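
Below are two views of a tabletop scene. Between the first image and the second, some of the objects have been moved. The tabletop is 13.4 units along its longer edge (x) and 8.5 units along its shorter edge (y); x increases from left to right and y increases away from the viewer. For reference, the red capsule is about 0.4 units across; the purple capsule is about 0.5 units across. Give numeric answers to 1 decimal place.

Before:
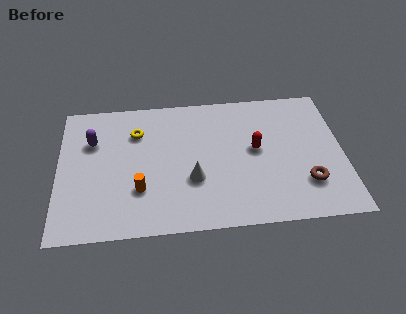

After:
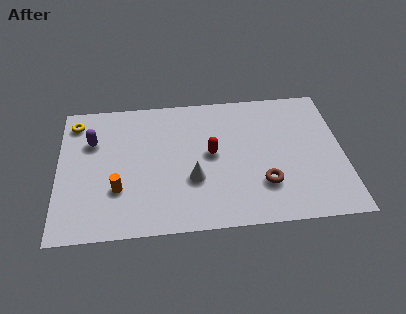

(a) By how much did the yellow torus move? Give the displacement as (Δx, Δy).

(-2.9, 0.9)

From the two frames, the yellow torus sits at roughly (3.7, 6.2) before and (0.8, 7.1) after.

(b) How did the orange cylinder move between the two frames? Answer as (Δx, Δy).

(-1.0, 0.1)

The orange cylinder was at about (3.8, 2.6) and moved to about (2.8, 2.7).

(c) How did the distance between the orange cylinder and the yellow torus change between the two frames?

+1.2

They were about 3.6 units apart before and 4.8 after — 1.2 units further apart.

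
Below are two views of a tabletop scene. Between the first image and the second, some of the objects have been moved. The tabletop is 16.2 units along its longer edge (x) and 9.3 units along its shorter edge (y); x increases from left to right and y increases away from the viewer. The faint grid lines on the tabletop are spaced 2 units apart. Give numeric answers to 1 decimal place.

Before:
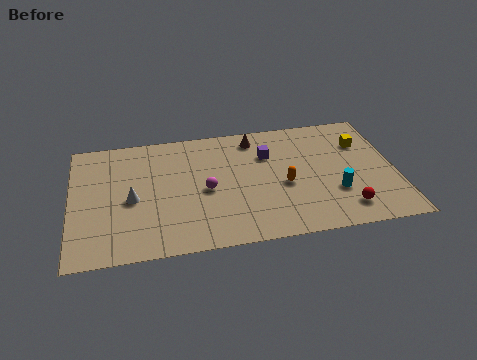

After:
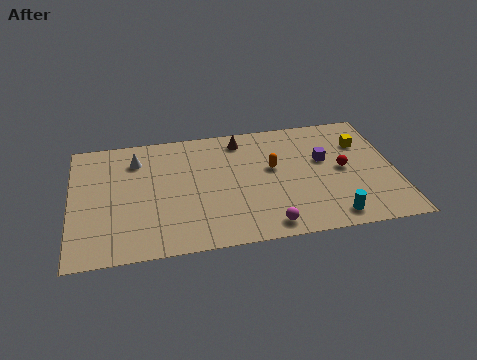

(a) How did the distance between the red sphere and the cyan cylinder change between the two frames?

+2.2

Before: roughly 1.4 units apart; after: 3.6. That's 2.2 units further apart.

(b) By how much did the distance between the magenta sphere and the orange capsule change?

+0.4

The distance was about 3.9 in the first image and 4.3 in the second, so they moved 0.4 units further apart.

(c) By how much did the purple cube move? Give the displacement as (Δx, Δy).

(2.8, -0.9)

The purple cube was at about (9.9, 6.5) and moved to about (12.7, 5.6).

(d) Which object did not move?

the yellow cube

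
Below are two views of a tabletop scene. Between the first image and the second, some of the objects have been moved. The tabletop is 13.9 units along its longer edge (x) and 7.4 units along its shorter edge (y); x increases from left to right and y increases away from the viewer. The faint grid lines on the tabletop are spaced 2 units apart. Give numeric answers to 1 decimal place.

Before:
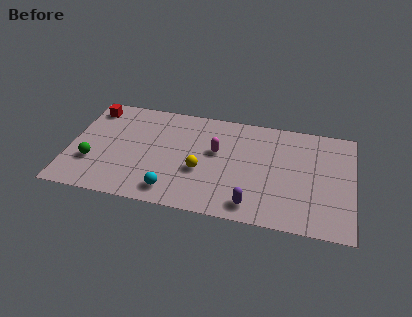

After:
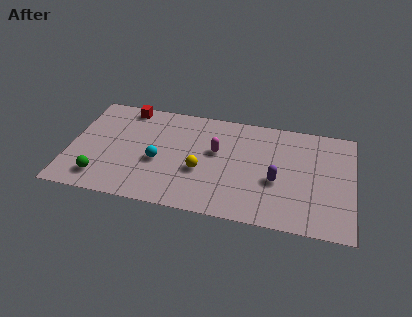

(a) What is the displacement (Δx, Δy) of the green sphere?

(0.5, -1.0)

From the two frames, the green sphere sits at roughly (1.2, 2.4) before and (1.7, 1.4) after.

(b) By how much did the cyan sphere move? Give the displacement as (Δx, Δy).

(-0.8, 1.9)

From the two frames, the cyan sphere sits at roughly (5.2, 1.2) before and (4.4, 3.1) after.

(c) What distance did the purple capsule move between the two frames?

2.2

The purple capsule was near (9.1, 1.1) before and (10.2, 3.0) after, so it travelled √(1.1² + 1.9²) ≈ 2.2 units.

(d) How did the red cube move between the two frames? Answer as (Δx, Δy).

(1.7, 0.4)

The red cube was at about (0.9, 6.2) and moved to about (2.6, 6.6).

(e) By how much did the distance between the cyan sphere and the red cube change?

-2.7

Before: roughly 6.6 units apart; after: 3.9. That's 2.7 units closer together.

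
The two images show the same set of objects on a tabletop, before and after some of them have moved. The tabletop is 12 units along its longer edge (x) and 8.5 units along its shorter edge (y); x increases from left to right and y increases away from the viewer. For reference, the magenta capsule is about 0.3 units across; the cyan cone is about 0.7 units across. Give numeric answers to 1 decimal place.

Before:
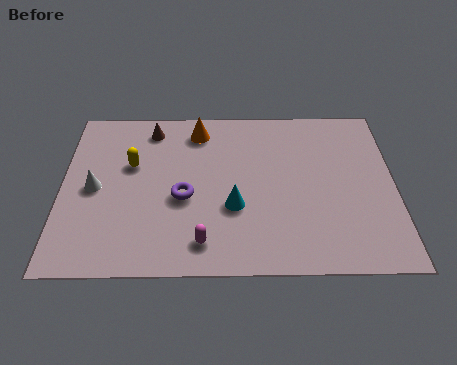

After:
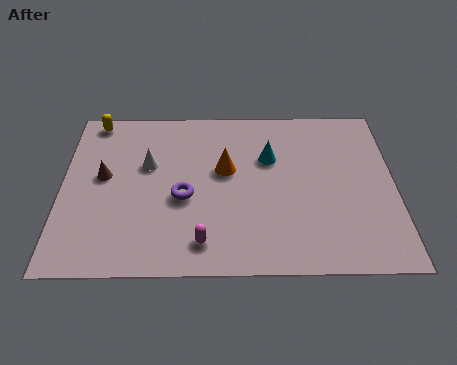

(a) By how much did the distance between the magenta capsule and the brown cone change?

-1.2

They were about 6.1 units apart before and 4.9 after — 1.2 units closer together.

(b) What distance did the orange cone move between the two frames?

2.3

The orange cone was near (4.9, 7.1) before and (5.9, 5.0) after, so it travelled √(1.0² + 2.1²) ≈ 2.3 units.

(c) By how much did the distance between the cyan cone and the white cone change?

-0.7

Before: roughly 5.1 units apart; after: 4.4. That's 0.7 units closer together.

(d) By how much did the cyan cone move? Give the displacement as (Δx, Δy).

(1.3, 2.5)

The cyan cone started near (6.2, 3.1) and ended near (7.5, 5.6).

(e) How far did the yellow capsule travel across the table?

2.8

From (2.5, 5.3) to (1.1, 7.7), the yellow capsule covered √(1.4² + 2.4²) ≈ 2.8 units.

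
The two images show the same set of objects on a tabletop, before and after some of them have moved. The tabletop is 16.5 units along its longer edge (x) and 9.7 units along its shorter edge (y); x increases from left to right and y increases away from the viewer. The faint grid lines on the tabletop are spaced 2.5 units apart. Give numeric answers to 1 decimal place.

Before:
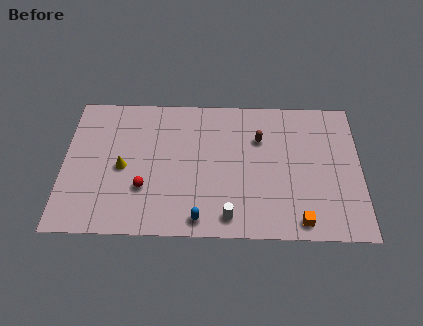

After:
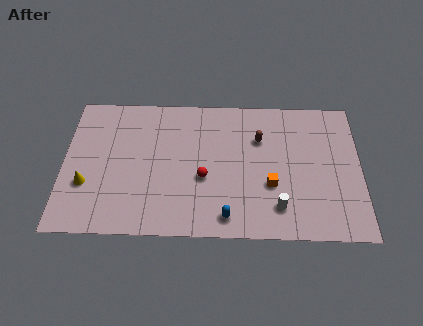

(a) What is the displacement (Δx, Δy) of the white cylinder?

(2.7, 0.7)

The white cylinder was at about (9.2, 1.3) and moved to about (11.9, 2.0).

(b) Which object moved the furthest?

the red sphere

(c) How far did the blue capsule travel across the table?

1.5

From (7.6, 1.1) to (9.1, 1.3), the blue capsule covered √(1.5² + 0.2²) ≈ 1.5 units.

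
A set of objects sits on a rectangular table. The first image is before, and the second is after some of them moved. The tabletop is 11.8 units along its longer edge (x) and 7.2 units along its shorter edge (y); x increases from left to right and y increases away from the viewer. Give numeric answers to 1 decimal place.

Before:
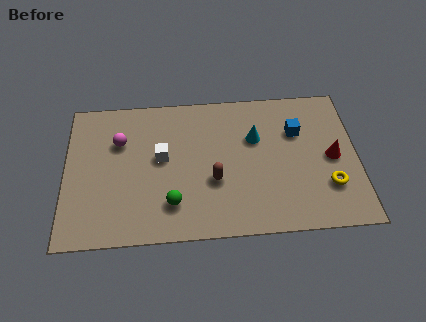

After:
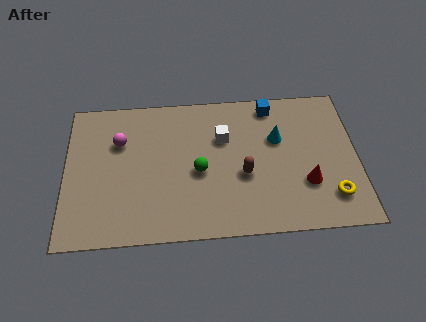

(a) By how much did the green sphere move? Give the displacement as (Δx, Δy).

(1.1, 1.5)

The green sphere started near (4.3, 1.7) and ended near (5.4, 3.2).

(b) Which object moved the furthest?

the white cube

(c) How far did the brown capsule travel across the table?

1.2

The brown capsule was near (6.0, 2.7) before and (7.2, 2.9) after, so it travelled √(1.2² + 0.2²) ≈ 1.2 units.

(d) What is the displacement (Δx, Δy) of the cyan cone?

(0.9, -0.1)

From the two frames, the cyan cone sits at roughly (7.7, 4.7) before and (8.6, 4.6) after.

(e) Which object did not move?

the magenta sphere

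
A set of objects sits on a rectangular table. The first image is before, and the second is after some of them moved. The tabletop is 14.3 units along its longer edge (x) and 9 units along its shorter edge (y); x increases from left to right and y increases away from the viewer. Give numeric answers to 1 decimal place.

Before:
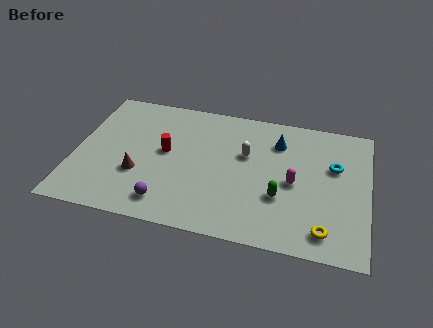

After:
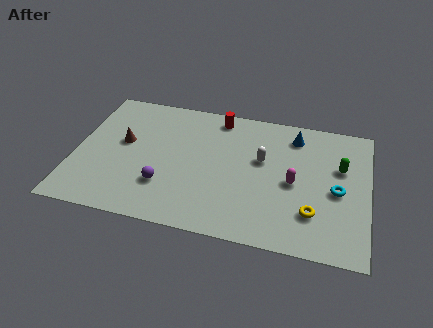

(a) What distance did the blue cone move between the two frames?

1.0

From (9.8, 6.8) to (10.6, 7.4), the blue cone covered √(0.8² + 0.6²) ≈ 1.0 units.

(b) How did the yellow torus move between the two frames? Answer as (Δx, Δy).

(-0.6, 1.0)

The yellow torus was at about (12.3, 1.4) and moved to about (11.7, 2.4).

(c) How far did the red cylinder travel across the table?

3.8

From (4.4, 4.9) to (6.8, 7.9), the red cylinder covered √(2.4² + 3.0²) ≈ 3.8 units.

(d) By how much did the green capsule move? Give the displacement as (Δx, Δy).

(2.8, 2.6)

The green capsule started near (10.1, 3.1) and ended near (12.9, 5.7).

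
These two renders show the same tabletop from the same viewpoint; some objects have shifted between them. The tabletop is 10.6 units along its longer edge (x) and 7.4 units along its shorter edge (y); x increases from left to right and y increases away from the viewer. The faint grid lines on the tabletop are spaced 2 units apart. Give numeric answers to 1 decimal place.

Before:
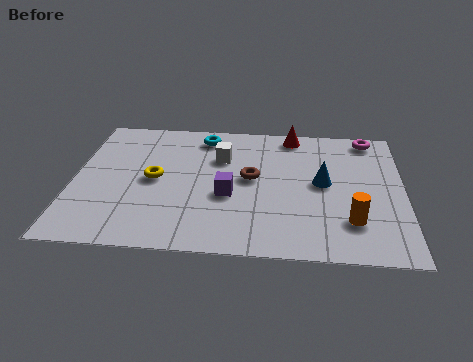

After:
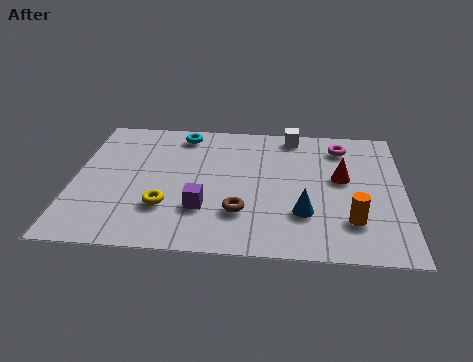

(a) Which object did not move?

the orange cylinder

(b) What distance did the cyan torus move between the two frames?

0.7

The cyan torus moved from about (4.1, 6.3) to (3.4, 6.4), a distance of √(0.7² + 0.1²) ≈ 0.7.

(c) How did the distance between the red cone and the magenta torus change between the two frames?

-0.7

They were about 2.5 units apart before and 1.8 after — 0.7 units closer together.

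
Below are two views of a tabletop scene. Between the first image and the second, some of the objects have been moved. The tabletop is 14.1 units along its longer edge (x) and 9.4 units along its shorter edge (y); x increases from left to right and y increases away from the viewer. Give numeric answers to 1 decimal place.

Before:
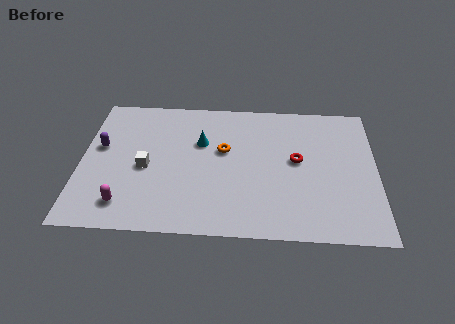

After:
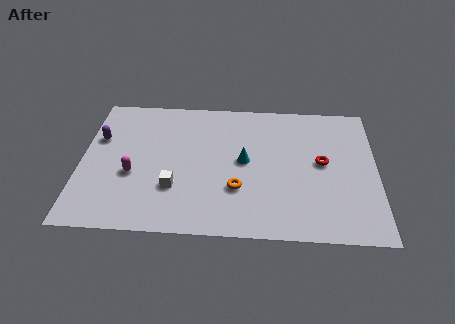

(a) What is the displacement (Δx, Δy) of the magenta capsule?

(0.3, 2.0)

The magenta capsule was at about (2.2, 1.7) and moved to about (2.5, 3.7).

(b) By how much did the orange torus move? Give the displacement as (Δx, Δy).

(0.7, -2.6)

From the two frames, the orange torus sits at roughly (6.8, 5.6) before and (7.5, 3.0) after.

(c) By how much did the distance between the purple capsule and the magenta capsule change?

-1.1

They were about 4.0 units apart before and 2.9 after — 1.1 units closer together.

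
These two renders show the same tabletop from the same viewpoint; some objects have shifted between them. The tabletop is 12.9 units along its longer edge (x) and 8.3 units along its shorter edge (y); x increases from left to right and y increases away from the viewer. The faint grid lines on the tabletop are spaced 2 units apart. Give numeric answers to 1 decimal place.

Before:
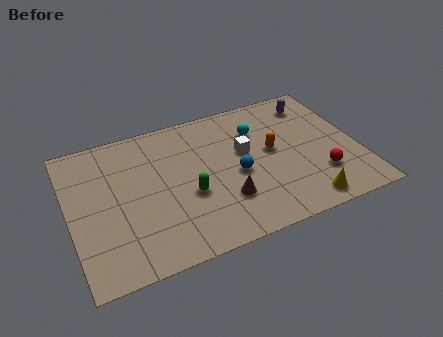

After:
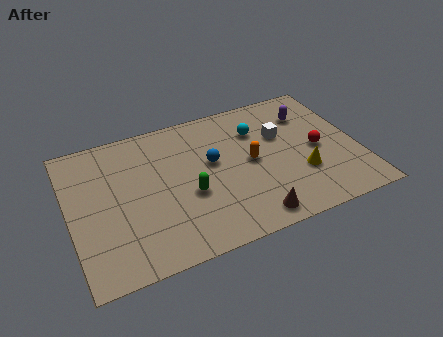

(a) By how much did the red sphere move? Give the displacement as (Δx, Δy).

(0.1, 1.6)

From the two frames, the red sphere sits at roughly (11.0, 2.3) before and (11.1, 3.9) after.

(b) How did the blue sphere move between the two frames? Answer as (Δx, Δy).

(-1.0, 1.1)

From the two frames, the blue sphere sits at roughly (7.4, 3.7) before and (6.4, 4.8) after.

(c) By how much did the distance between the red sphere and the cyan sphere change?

-1.1

Before: roughly 4.4 units apart; after: 3.3. That's 1.1 units closer together.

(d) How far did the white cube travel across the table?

1.7

The white cube was near (7.9, 4.9) before and (9.6, 5.3) after, so it travelled √(1.7² + 0.4²) ≈ 1.7 units.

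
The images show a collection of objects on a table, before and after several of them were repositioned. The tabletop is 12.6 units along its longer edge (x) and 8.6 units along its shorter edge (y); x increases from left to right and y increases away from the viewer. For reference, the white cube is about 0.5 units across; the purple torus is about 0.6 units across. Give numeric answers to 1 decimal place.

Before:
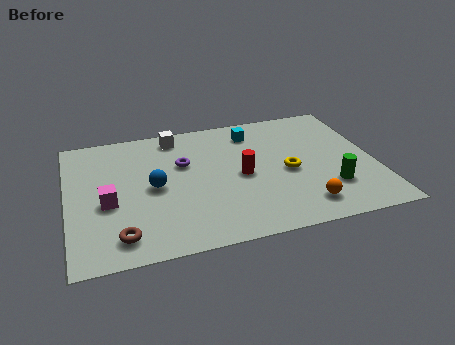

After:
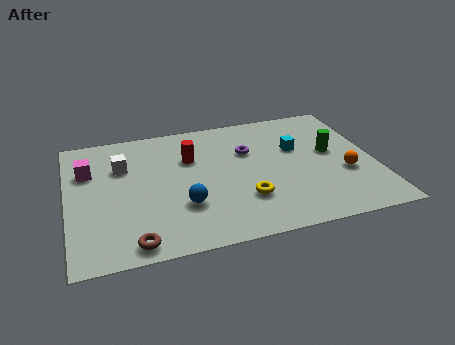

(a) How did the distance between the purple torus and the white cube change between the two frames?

+3.2

The distance was about 2.0 in the first image and 5.2 in the second, so they moved 3.2 units further apart.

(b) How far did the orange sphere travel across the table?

2.5

From (9.4, 1.5) to (11.3, 3.2), the orange sphere covered √(1.9² + 1.7²) ≈ 2.5 units.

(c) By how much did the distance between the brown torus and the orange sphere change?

+1.7

The distance was about 7.4 in the first image and 9.1 in the second, so they moved 1.7 units further apart.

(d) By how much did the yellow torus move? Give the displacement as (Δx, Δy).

(-1.9, -1.4)

The yellow torus started near (9.0, 3.9) and ended near (7.1, 2.5).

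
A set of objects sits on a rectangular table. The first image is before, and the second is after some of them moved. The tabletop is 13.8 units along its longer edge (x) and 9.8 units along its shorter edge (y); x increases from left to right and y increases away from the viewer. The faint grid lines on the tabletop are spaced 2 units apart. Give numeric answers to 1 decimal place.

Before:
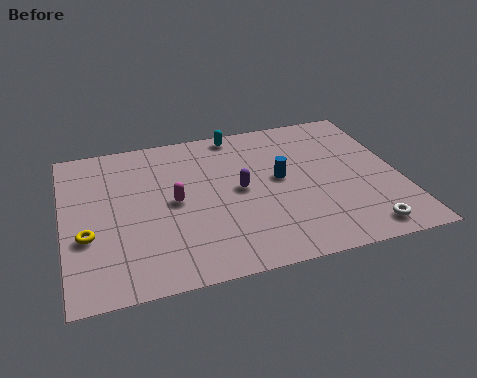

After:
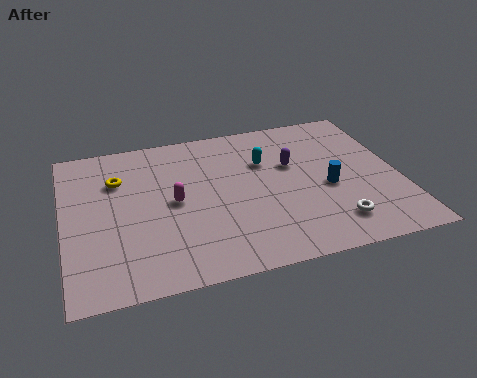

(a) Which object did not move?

the magenta capsule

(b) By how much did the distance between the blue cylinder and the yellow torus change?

+0.7

They were about 8.2 units apart before and 8.9 after — 0.7 units further apart.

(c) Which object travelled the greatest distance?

the yellow torus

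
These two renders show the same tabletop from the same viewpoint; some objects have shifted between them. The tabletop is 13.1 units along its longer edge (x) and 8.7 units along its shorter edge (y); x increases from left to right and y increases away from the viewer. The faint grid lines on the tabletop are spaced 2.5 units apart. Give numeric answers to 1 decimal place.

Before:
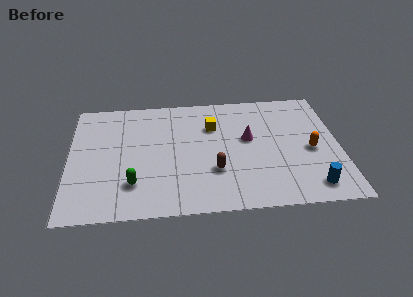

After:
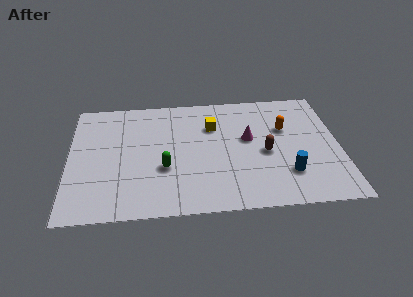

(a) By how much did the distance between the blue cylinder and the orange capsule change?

+0.7

They were about 2.6 units apart before and 3.3 after — 0.7 units further apart.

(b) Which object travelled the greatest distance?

the brown capsule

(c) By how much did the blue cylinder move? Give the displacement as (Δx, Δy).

(-1.1, 1.0)

From the two frames, the blue cylinder sits at roughly (11.6, 1.3) before and (10.5, 2.3) after.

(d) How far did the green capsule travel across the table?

1.8

From (3.1, 2.2) to (4.6, 3.2), the green capsule covered √(1.5² + 1.0²) ≈ 1.8 units.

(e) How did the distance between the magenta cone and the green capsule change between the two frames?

-1.8

Before: roughly 6.3 units apart; after: 4.5. That's 1.8 units closer together.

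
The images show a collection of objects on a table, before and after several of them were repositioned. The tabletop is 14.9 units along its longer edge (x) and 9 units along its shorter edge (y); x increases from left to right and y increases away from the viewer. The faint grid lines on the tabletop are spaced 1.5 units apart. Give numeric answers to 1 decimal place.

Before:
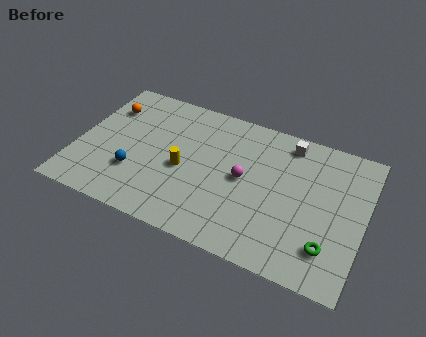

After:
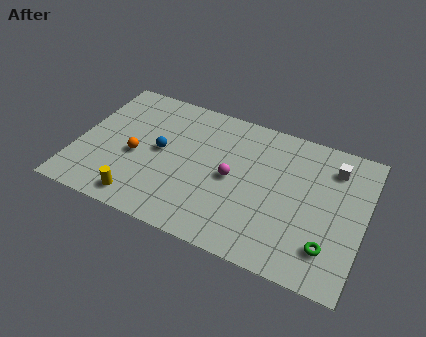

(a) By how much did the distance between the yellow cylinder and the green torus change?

+1.7

The distance was about 7.9 in the first image and 9.6 in the second, so they moved 1.7 units further apart.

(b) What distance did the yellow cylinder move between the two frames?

3.4

The yellow cylinder moved from about (5.6, 4.0) to (3.7, 1.2), a distance of √(1.9² + 2.8²) ≈ 3.4.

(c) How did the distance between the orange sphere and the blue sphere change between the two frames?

-2.9

They were about 4.3 units apart before and 1.4 after — 2.9 units closer together.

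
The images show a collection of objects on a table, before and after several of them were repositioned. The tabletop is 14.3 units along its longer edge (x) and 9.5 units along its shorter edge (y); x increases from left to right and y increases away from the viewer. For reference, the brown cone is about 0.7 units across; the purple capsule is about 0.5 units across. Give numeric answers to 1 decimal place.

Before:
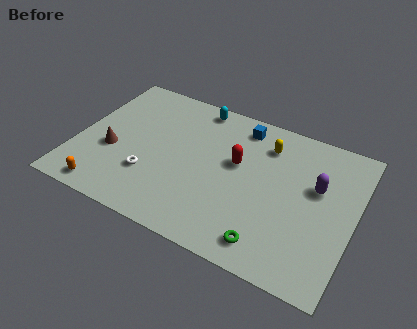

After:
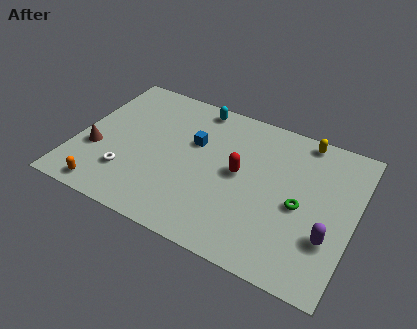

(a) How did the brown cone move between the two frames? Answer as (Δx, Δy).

(-0.8, -0.3)

The brown cone was at about (1.9, 3.7) and moved to about (1.1, 3.4).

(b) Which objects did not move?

the cyan capsule and the orange capsule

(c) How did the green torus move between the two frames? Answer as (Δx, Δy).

(1.2, 2.9)

The green torus started near (10.4, 1.4) and ended near (11.6, 4.3).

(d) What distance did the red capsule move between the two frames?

0.6

From (8.2, 5.6) to (8.4, 5.0), the red capsule covered √(0.2² + 0.6²) ≈ 0.6 units.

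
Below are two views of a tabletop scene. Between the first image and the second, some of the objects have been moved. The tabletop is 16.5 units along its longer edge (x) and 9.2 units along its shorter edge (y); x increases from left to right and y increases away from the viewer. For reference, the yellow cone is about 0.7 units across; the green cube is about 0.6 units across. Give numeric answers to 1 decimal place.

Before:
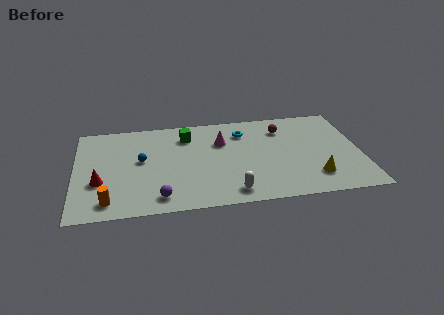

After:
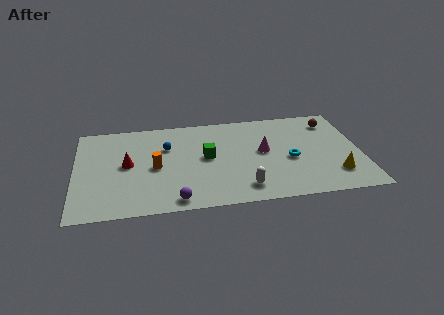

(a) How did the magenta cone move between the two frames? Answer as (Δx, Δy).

(2.4, -1.3)

The magenta cone started near (8.5, 6.3) and ended near (10.9, 5.0).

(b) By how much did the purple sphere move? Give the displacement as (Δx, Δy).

(0.9, -0.4)

The purple sphere was at about (4.8, 1.4) and moved to about (5.7, 1.0).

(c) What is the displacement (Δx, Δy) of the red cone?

(1.6, 1.5)

From the two frames, the red cone sits at roughly (1.4, 3.3) before and (3.0, 4.8) after.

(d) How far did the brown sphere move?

2.9

From (12.1, 7.1) to (15.0, 7.4), the brown sphere covered √(2.9² + 0.3²) ≈ 2.9 units.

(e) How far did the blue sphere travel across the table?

1.9

The blue sphere was near (3.8, 5.1) before and (5.3, 6.2) after, so it travelled √(1.5² + 1.1²) ≈ 1.9 units.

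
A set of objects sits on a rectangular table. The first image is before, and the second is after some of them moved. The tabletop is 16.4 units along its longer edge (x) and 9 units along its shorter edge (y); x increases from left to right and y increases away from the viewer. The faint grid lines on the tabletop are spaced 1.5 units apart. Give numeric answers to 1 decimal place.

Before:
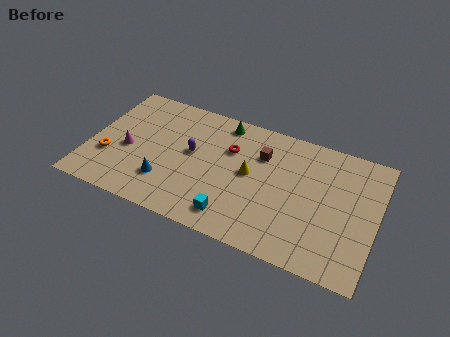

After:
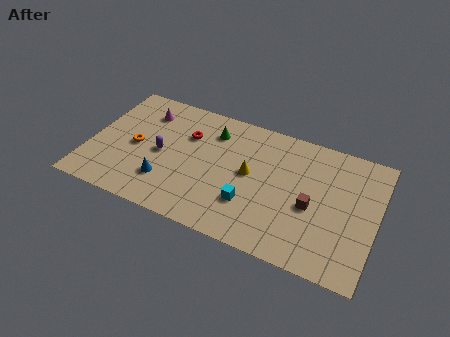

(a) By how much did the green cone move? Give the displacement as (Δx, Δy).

(-0.5, -0.9)

The green cone started near (7.3, 7.9) and ended near (6.8, 7.0).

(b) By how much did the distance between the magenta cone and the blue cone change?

+2.1

Before: roughly 2.8 units apart; after: 4.9. That's 2.1 units further apart.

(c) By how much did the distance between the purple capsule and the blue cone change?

-0.9

They were about 2.9 units apart before and 2.0 after — 0.9 units closer together.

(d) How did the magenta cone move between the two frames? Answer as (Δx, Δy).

(0.6, 3.1)

The magenta cone started near (2.2, 3.9) and ended near (2.8, 7.0).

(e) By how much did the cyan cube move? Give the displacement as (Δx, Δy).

(0.8, 1.2)

The cyan cube started near (8.6, 1.5) and ended near (9.4, 2.7).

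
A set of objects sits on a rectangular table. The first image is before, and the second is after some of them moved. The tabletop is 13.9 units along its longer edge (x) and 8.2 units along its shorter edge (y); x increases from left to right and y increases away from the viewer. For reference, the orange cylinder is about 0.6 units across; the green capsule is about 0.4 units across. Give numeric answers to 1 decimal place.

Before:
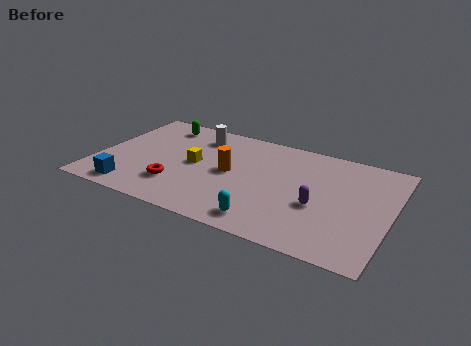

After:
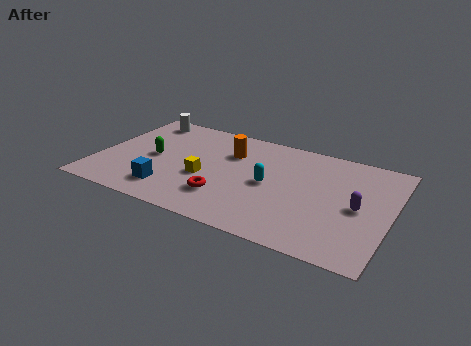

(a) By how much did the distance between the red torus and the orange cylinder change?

+0.6

The distance was about 3.0 in the first image and 3.6 in the second, so they moved 0.6 units further apart.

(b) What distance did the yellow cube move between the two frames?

1.1

The yellow cube moved from about (4.6, 4.2) to (5.2, 3.3), a distance of √(0.6² + 0.9²) ≈ 1.1.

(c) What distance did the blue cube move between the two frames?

1.8

From (2.0, 1.1) to (3.7, 1.7), the blue cube covered √(1.7² + 0.6²) ≈ 1.8 units.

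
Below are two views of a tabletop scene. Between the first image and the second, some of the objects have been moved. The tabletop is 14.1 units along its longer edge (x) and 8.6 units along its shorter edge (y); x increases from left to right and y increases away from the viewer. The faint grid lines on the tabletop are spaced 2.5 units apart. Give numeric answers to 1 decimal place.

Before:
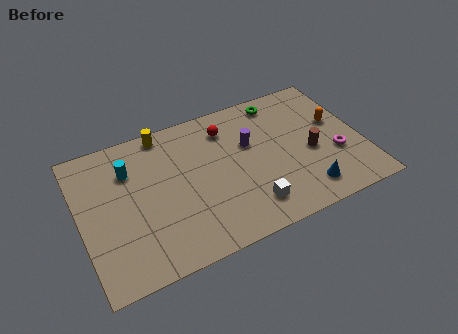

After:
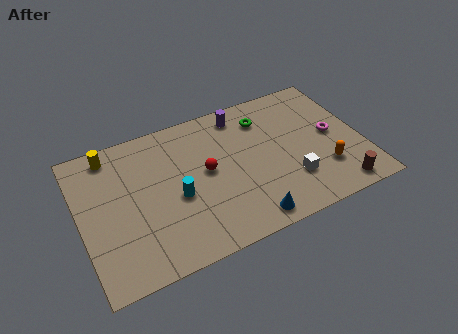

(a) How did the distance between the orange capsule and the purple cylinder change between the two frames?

+1.8

They were about 4.4 units apart before and 6.2 after — 1.8 units further apart.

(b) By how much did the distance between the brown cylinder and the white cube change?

-1.3

They were about 3.9 units apart before and 2.6 after — 1.3 units closer together.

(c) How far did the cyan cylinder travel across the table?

3.3

From (2.6, 6.2) to (4.7, 3.7), the cyan cylinder covered √(2.1² + 2.5²) ≈ 3.3 units.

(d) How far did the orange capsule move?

2.9

The orange capsule was near (13.0, 5.1) before and (12.0, 2.4) after, so it travelled √(1.0² + 2.7²) ≈ 2.9 units.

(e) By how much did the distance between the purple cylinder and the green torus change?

-1.5

The distance was about 2.8 in the first image and 1.3 in the second, so they moved 1.5 units closer together.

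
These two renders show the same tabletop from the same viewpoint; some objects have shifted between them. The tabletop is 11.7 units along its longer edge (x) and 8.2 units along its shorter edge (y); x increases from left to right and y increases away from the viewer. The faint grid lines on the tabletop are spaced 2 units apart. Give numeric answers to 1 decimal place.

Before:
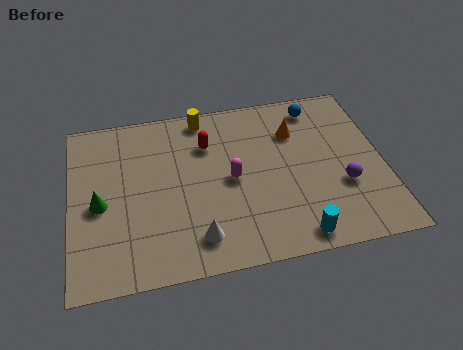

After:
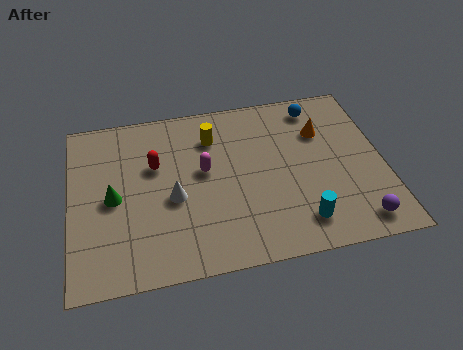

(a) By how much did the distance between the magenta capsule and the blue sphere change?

+0.5

The distance was about 4.5 in the first image and 5.0 in the second, so they moved 0.5 units further apart.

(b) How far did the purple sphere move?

1.8

The purple sphere moved from about (10.1, 2.9) to (10.5, 1.1), a distance of √(0.4² + 1.8²) ≈ 1.8.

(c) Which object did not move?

the blue sphere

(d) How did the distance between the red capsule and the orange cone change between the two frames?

+3.0

Before: roughly 3.3 units apart; after: 6.3. That's 3.0 units further apart.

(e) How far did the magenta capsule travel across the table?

1.2

The magenta capsule moved from about (6.0, 4.0) to (5.0, 4.6), a distance of √(1.0² + 0.6²) ≈ 1.2.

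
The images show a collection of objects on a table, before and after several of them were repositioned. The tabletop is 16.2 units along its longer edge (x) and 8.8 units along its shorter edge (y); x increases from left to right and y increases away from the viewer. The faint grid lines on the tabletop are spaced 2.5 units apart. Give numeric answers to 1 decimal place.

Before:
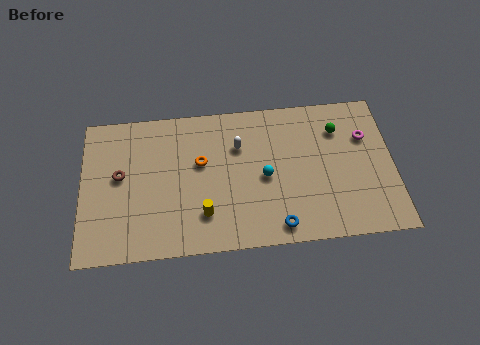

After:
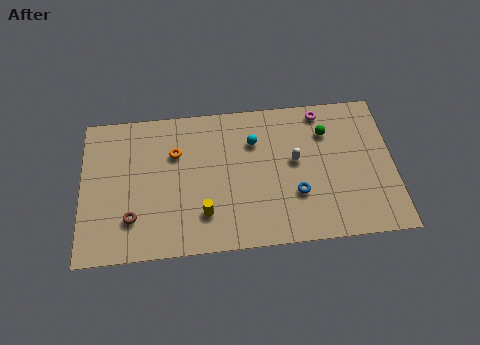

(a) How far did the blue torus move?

2.1

The blue torus was near (10.1, 1.1) before and (11.1, 2.9) after, so it travelled √(1.0² + 1.8²) ≈ 2.1 units.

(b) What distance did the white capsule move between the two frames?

3.1

The white capsule moved from about (8.2, 6.1) to (11.1, 4.9), a distance of √(2.9² + 1.2²) ≈ 3.1.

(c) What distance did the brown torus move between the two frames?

2.7

The brown torus was near (2.0, 4.9) before and (2.6, 2.3) after, so it travelled √(0.6² + 2.6²) ≈ 2.7 units.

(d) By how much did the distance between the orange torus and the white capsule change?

+4.1

They were about 2.2 units apart before and 6.3 after — 4.1 units further apart.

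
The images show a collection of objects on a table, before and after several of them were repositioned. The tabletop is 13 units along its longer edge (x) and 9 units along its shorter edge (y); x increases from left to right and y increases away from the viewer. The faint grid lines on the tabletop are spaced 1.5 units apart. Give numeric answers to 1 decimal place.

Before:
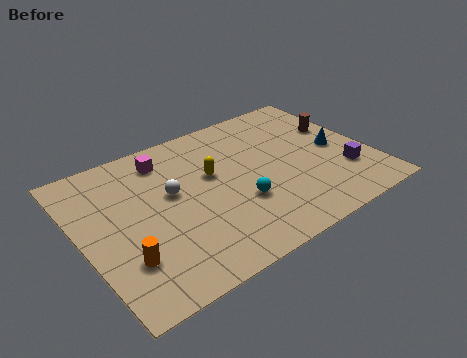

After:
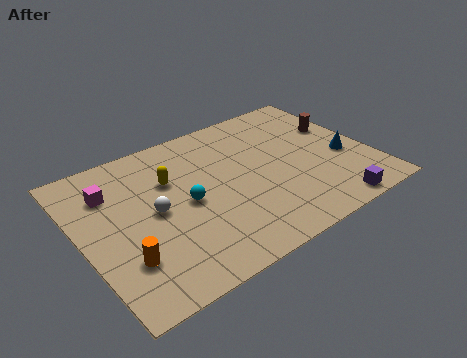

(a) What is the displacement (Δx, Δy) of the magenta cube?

(-2.6, -0.8)

The magenta cube was at about (4.2, 7.4) and moved to about (1.6, 6.6).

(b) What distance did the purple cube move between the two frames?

2.1

From (11.6, 2.6) to (10.5, 0.8), the purple cube covered √(1.1² + 1.8²) ≈ 2.1 units.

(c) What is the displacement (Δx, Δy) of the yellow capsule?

(-1.8, 0.6)

From the two frames, the yellow capsule sits at roughly (6.0, 5.4) before and (4.2, 6.0) after.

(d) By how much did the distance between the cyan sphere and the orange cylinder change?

-1.7

The distance was about 5.3 in the first image and 3.6 in the second, so they moved 1.7 units closer together.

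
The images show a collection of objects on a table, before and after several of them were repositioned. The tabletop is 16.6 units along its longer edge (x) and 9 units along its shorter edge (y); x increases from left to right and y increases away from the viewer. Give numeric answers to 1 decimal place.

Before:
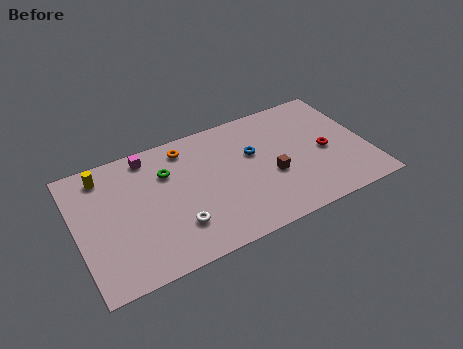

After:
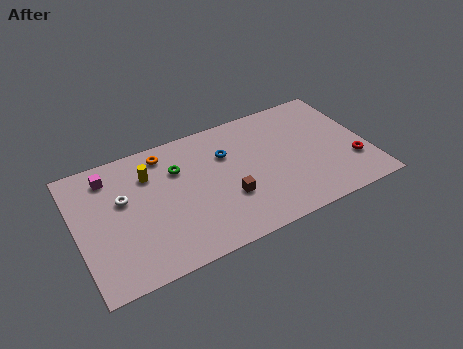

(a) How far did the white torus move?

4.1

The white torus was near (5.4, 2.4) before and (2.7, 5.5) after, so it travelled √(2.7² + 3.1²) ≈ 4.1 units.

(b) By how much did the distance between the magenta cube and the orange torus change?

+1.1

They were about 2.1 units apart before and 3.2 after — 1.1 units further apart.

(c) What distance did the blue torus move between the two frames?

1.6

The blue torus was near (10.2, 5.6) before and (8.7, 6.2) after, so it travelled √(1.5² + 0.6²) ≈ 1.6 units.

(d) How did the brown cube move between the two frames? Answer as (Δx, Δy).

(-2.6, -0.5)

The brown cube was at about (11.0, 3.6) and moved to about (8.4, 3.1).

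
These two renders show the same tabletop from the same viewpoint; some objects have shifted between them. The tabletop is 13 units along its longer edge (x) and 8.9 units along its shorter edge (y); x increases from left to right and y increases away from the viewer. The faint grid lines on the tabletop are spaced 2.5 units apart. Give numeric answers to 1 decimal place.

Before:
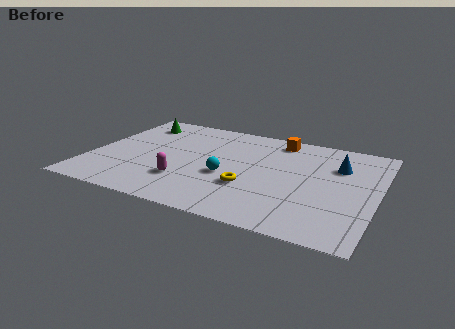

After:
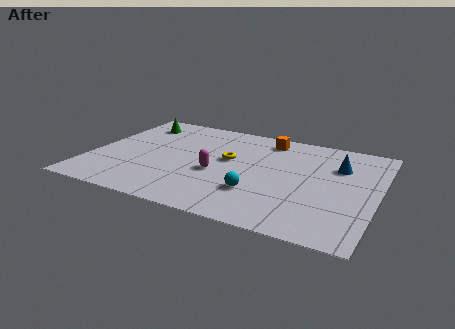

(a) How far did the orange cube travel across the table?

0.5

From (8.2, 7.7) to (7.7, 7.6), the orange cube covered √(0.5² + 0.1²) ≈ 0.5 units.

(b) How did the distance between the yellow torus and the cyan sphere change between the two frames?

+1.7

Before: roughly 1.3 units apart; after: 3.0. That's 1.7 units further apart.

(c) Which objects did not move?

the blue cone and the green cone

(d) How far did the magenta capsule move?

1.8

The magenta capsule moved from about (4.5, 2.5) to (5.8, 3.7), a distance of √(1.3² + 1.2²) ≈ 1.8.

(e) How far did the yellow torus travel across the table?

2.4

From (7.4, 3.0) to (6.2, 5.1), the yellow torus covered √(1.2² + 2.1²) ≈ 2.4 units.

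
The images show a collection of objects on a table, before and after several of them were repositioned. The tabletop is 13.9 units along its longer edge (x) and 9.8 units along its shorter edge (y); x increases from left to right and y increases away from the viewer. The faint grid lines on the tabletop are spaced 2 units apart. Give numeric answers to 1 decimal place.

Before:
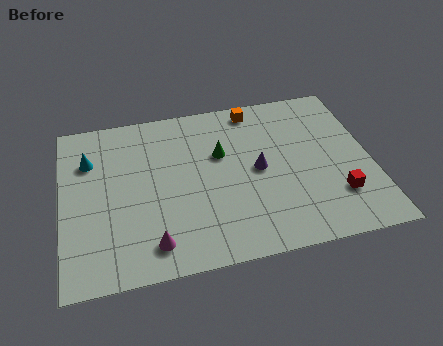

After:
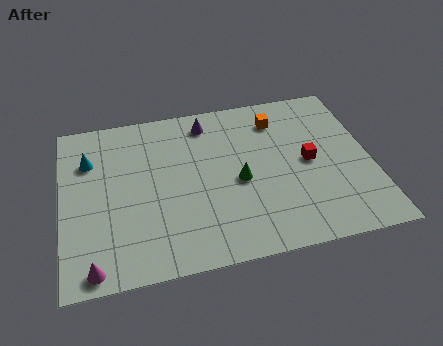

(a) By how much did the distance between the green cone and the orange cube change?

+0.9

Before: roughly 3.0 units apart; after: 3.9. That's 0.9 units further apart.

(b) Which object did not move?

the cyan cone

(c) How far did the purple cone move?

4.0

The purple cone was near (8.8, 4.9) before and (6.7, 8.3) after, so it travelled √(2.1² + 3.4²) ≈ 4.0 units.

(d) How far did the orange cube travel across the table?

1.3

The orange cube was near (8.9, 8.7) before and (9.9, 7.8) after, so it travelled √(1.0² + 0.9²) ≈ 1.3 units.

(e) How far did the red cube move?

2.5

The red cube was near (12.2, 2.6) before and (11.1, 4.9) after, so it travelled √(1.1² + 2.3²) ≈ 2.5 units.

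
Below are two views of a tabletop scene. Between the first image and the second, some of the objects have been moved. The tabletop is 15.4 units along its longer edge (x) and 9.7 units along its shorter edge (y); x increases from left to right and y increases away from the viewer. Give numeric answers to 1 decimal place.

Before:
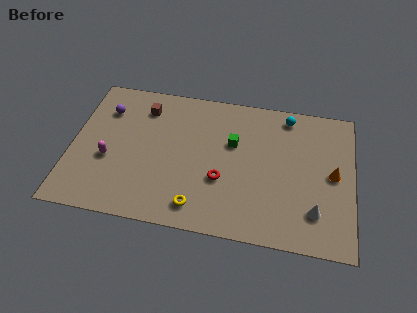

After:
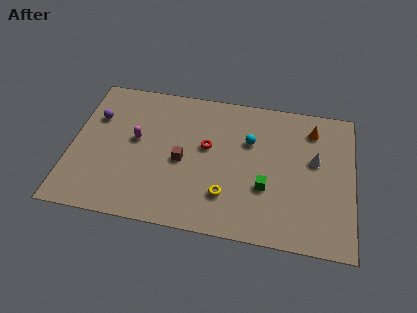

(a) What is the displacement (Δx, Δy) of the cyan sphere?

(-2.0, -2.1)

The cyan sphere was at about (11.7, 8.5) and moved to about (9.7, 6.4).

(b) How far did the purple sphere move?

0.8

From (1.7, 7.2) to (1.2, 6.6), the purple sphere covered √(0.5² + 0.6²) ≈ 0.8 units.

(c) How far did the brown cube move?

4.0

The brown cube was near (3.8, 7.7) before and (6.1, 4.4) after, so it travelled √(2.3² + 3.3²) ≈ 4.0 units.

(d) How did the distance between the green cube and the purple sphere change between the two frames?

+2.8

They were about 7.2 units apart before and 10.0 after — 2.8 units further apart.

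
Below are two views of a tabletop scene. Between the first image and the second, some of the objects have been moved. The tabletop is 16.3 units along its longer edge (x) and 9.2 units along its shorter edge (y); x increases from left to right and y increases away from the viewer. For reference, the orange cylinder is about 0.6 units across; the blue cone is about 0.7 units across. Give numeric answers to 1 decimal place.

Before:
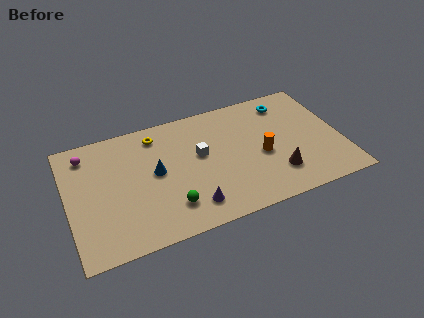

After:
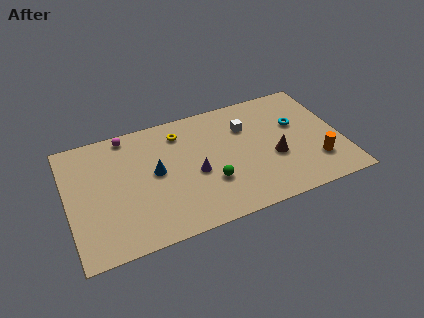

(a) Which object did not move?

the blue cone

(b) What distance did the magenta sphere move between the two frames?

2.6

The magenta sphere moved from about (1.3, 7.6) to (3.8, 8.3), a distance of √(2.5² + 0.7²) ≈ 2.6.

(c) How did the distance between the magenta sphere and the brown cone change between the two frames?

-2.5

They were about 12.1 units apart before and 9.6 after — 2.5 units closer together.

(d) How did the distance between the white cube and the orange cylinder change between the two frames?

+1.8

They were about 3.8 units apart before and 5.6 after — 1.8 units further apart.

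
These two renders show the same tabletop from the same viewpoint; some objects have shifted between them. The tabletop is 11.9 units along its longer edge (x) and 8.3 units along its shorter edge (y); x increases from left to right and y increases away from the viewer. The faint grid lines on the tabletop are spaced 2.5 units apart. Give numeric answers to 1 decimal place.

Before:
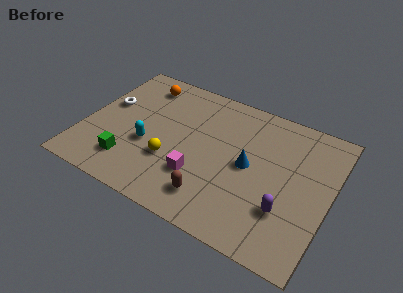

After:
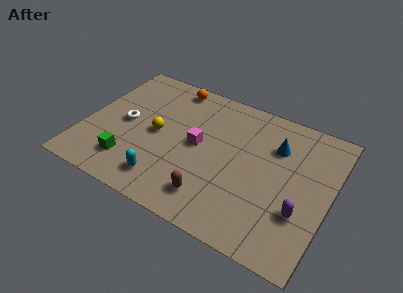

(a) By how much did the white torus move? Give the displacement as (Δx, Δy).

(1.0, -0.8)

The white torus started near (0.9, 4.9) and ended near (1.9, 4.1).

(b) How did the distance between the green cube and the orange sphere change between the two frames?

+0.6

The distance was about 5.1 in the first image and 5.7 in the second, so they moved 0.6 units further apart.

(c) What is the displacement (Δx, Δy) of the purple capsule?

(0.7, 0.2)

The purple capsule was at about (10.0, 2.5) and moved to about (10.7, 2.7).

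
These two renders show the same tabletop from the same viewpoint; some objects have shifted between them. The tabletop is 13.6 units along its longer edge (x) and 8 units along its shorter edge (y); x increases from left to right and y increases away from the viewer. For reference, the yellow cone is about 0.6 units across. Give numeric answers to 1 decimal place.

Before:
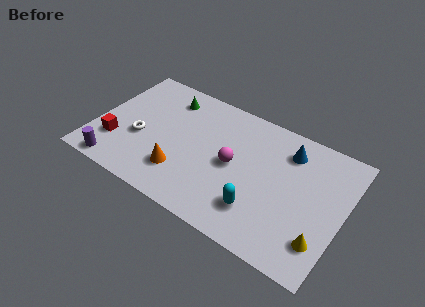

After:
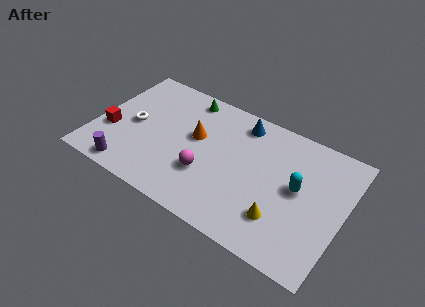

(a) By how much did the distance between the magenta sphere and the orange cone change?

-1.0

Before: roughly 3.2 units apart; after: 2.2. That's 1.0 units closer together.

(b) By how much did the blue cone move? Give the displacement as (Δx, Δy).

(-2.7, 0.5)

From the two frames, the blue cone sits at roughly (10.3, 6.3) before and (7.6, 6.8) after.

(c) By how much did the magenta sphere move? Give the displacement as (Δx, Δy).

(-1.3, -1.3)

The magenta sphere started near (7.6, 4.0) and ended near (6.3, 2.7).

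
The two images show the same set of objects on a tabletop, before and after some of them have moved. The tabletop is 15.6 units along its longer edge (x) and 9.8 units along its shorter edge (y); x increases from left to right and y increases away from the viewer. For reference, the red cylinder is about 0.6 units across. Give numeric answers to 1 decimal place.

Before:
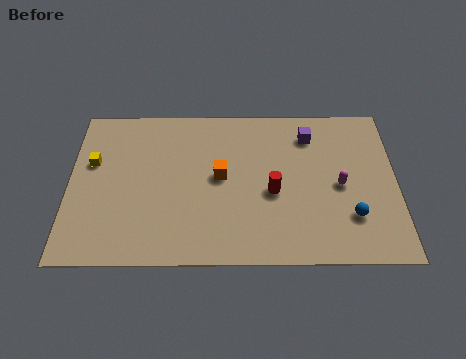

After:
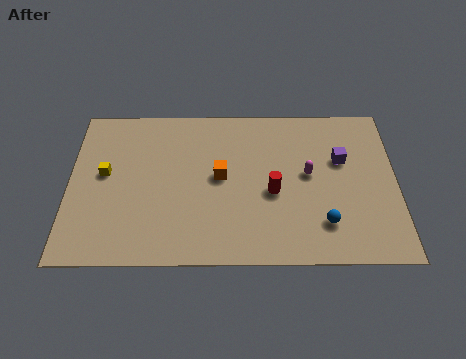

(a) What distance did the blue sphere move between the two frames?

1.4

The blue sphere moved from about (13.4, 2.7) to (12.1, 2.3), a distance of √(1.3² + 0.4²) ≈ 1.4.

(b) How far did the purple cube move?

2.2

The purple cube was near (11.5, 7.8) before and (13.0, 6.2) after, so it travelled √(1.5² + 1.6²) ≈ 2.2 units.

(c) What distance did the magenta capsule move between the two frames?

1.7

The magenta capsule moved from about (12.9, 4.6) to (11.4, 5.3), a distance of √(1.5² + 0.7²) ≈ 1.7.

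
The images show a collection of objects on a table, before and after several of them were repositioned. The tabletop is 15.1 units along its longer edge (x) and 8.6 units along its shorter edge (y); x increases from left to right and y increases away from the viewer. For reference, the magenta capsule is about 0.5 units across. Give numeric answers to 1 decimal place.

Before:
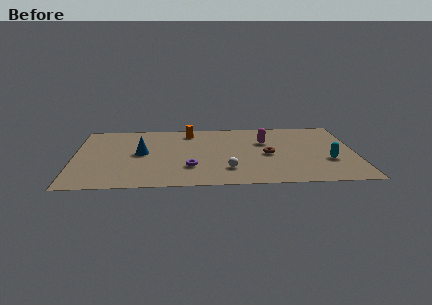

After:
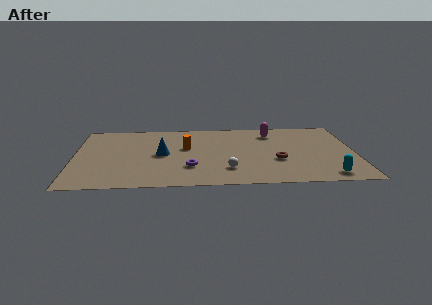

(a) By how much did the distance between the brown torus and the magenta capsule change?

+2.0

The distance was about 1.7 in the first image and 3.7 in the second, so they moved 2.0 units further apart.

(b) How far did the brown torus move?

0.9

The brown torus was near (10.4, 4.0) before and (10.9, 3.2) after, so it travelled √(0.5² + 0.8²) ≈ 0.9 units.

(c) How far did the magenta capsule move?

1.3

The magenta capsule moved from about (10.3, 5.7) to (10.7, 6.9), a distance of √(0.4² + 1.2²) ≈ 1.3.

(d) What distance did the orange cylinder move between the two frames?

2.1

The orange cylinder was near (6.2, 7.2) before and (6.0, 5.1) after, so it travelled √(0.2² + 2.1²) ≈ 2.1 units.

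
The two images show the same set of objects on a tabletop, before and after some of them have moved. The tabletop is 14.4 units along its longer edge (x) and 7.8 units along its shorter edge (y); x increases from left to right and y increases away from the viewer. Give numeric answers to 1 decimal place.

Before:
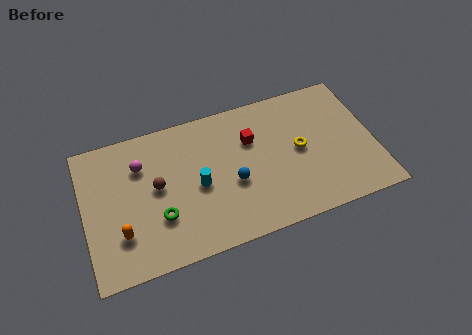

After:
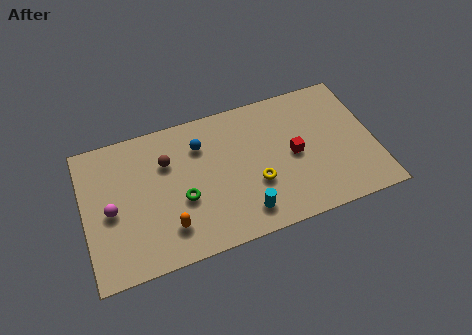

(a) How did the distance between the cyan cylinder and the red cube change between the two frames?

+0.3

The distance was about 3.3 in the first image and 3.6 in the second, so they moved 0.3 units further apart.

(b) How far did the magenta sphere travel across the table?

2.6

From (2.9, 5.6) to (1.3, 3.6), the magenta sphere covered √(1.6² + 2.0²) ≈ 2.6 units.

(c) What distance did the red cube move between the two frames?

2.5

The red cube moved from about (8.4, 5.3) to (10.4, 3.8), a distance of √(2.0² + 1.5²) ≈ 2.5.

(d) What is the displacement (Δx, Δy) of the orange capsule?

(2.3, -0.4)

The orange capsule started near (1.7, 2.2) and ended near (4.0, 1.8).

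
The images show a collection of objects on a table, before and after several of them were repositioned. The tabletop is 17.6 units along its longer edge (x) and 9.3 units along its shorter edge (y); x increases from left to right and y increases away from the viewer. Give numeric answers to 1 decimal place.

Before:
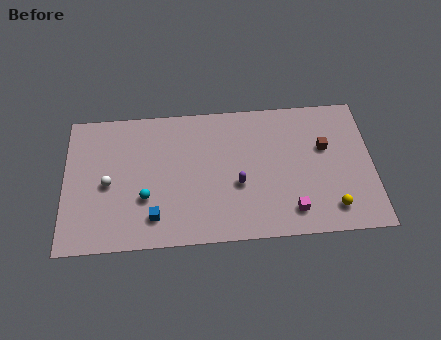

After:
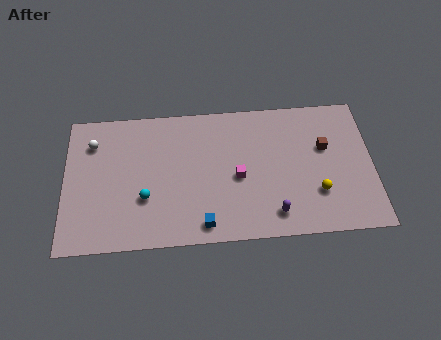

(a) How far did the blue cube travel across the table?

2.9

The blue cube was near (5.1, 1.9) before and (7.9, 1.2) after, so it travelled √(2.8² + 0.7²) ≈ 2.9 units.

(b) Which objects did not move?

the brown cube and the cyan sphere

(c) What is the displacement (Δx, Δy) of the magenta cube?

(-3.0, 2.5)

The magenta cube started near (12.9, 1.7) and ended near (9.9, 4.2).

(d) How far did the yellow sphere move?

1.4

The yellow sphere was near (15.2, 1.7) before and (14.4, 2.8) after, so it travelled √(0.8² + 1.1²) ≈ 1.4 units.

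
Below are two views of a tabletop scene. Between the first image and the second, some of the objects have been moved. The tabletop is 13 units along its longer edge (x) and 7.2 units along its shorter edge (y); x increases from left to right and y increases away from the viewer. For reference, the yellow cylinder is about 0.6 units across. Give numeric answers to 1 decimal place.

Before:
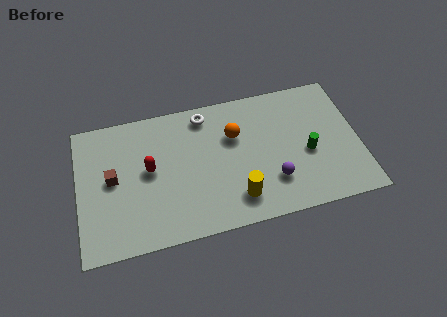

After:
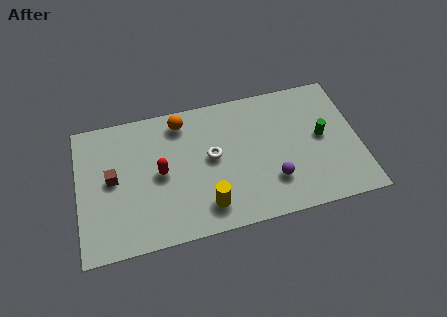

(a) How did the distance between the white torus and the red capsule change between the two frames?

-1.1

Before: roughly 3.5 units apart; after: 2.4. That's 1.1 units closer together.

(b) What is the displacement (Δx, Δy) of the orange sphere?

(-2.4, 1.3)

The orange sphere was at about (7.3, 4.8) and moved to about (4.9, 6.1).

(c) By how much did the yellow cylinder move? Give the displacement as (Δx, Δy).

(-1.4, -0.1)

From the two frames, the yellow cylinder sits at roughly (7.2, 1.5) before and (5.8, 1.4) after.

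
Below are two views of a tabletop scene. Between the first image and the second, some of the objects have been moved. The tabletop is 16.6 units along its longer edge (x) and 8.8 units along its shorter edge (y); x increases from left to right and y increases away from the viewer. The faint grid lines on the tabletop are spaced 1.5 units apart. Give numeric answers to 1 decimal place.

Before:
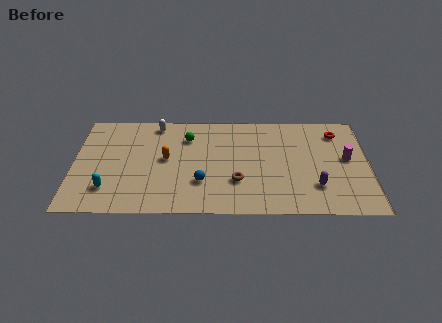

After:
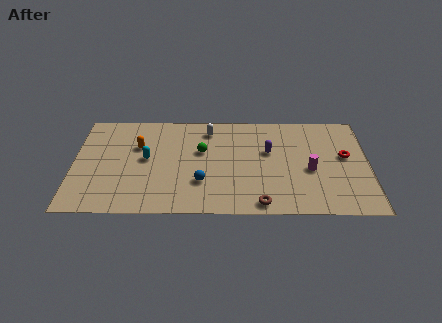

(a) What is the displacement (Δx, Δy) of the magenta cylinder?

(-2.1, -1.0)

From the two frames, the magenta cylinder sits at roughly (15.4, 4.8) before and (13.3, 3.8) after.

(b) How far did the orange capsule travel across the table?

1.9

From (5.2, 4.7) to (3.6, 5.8), the orange capsule covered √(1.6² + 1.1²) ≈ 1.9 units.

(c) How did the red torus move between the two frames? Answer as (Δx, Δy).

(0.4, -2.1)

The red torus started near (14.9, 7.1) and ended near (15.3, 5.0).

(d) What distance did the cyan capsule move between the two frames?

3.3

The cyan capsule moved from about (2.0, 2.1) to (4.1, 4.7), a distance of √(2.1² + 2.6²) ≈ 3.3.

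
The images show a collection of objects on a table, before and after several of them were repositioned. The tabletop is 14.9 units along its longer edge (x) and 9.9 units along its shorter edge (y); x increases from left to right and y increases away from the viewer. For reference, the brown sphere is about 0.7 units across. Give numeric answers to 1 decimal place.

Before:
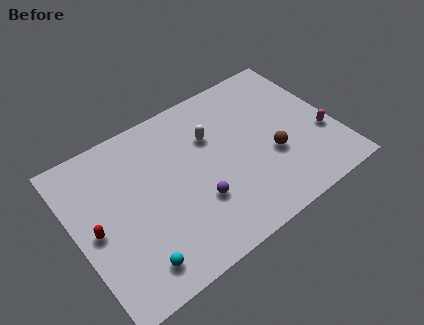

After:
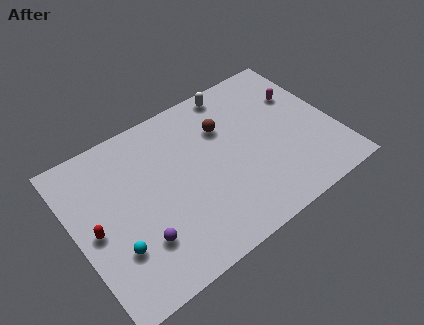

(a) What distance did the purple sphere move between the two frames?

3.4

The purple sphere was near (6.6, 3.2) before and (3.2, 2.7) after, so it travelled √(3.4² + 0.5²) ≈ 3.4 units.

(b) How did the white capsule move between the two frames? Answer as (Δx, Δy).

(1.8, 2.2)

The white capsule was at about (8.1, 6.7) and moved to about (9.9, 8.9).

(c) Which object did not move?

the red capsule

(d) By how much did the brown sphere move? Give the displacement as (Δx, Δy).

(-2.2, 3.2)

The brown sphere was at about (11.1, 3.7) and moved to about (8.9, 6.9).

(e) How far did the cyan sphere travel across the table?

1.6

From (2.7, 1.6) to (1.9, 3.0), the cyan sphere covered √(0.8² + 1.4²) ≈ 1.6 units.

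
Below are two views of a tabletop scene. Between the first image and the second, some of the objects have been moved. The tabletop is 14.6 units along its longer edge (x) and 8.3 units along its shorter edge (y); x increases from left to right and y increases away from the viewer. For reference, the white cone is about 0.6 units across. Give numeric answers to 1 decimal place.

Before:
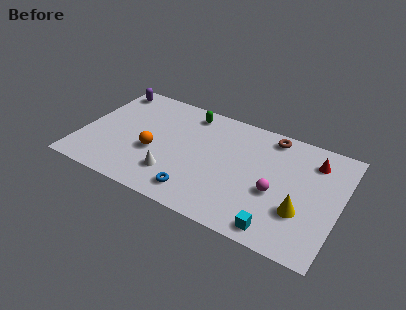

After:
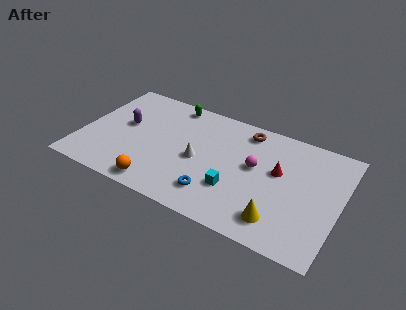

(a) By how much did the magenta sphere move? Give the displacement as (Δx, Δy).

(-1.3, 1.3)

The magenta sphere started near (11.1, 3.4) and ended near (9.8, 4.7).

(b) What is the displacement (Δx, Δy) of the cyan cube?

(-2.6, 1.6)

The cyan cube was at about (11.5, 1.0) and moved to about (8.9, 2.6).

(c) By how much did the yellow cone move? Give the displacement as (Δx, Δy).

(-1.1, -1.1)

The yellow cone started near (12.6, 2.7) and ended near (11.5, 1.6).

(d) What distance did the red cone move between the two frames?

2.4

From (12.9, 6.5) to (11.1, 4.9), the red cone covered √(1.8² + 1.6²) ≈ 2.4 units.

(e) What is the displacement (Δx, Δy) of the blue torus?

(1.0, 0.4)

The blue torus was at about (6.9, 1.4) and moved to about (7.9, 1.8).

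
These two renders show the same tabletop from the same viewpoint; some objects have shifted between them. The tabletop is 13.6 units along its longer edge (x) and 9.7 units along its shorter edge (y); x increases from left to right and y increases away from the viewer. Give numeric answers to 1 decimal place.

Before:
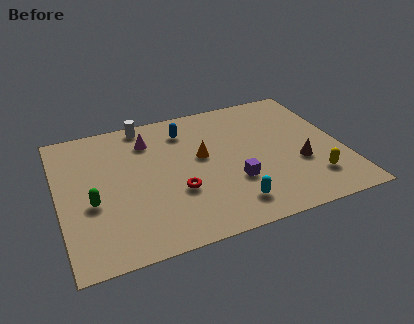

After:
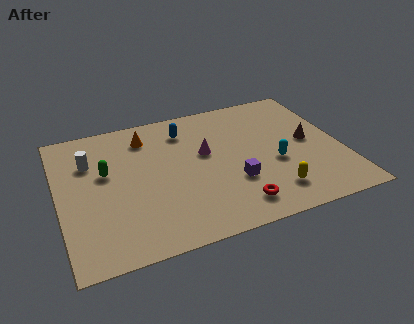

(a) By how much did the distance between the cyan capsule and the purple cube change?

+0.7

They were about 1.5 units apart before and 2.2 after — 0.7 units further apart.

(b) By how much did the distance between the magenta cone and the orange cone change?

+0.3

They were about 3.1 units apart before and 3.4 after — 0.3 units further apart.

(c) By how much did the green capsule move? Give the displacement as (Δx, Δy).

(0.8, 1.9)

From the two frames, the green capsule sits at roughly (1.5, 3.9) before and (2.3, 5.8) after.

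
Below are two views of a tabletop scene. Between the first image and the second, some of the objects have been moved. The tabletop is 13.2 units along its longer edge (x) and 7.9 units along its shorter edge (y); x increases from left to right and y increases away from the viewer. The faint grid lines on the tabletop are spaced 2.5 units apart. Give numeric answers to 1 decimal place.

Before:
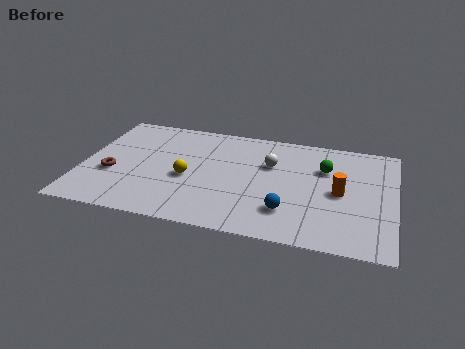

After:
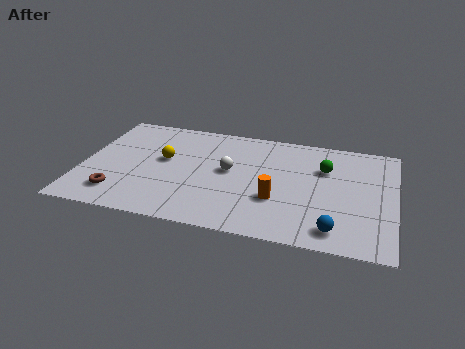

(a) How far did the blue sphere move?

2.2

The blue sphere was near (8.8, 2.0) before and (10.8, 1.2) after, so it travelled √(2.0² + 0.8²) ≈ 2.2 units.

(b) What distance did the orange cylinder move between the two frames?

2.8

The orange cylinder was near (10.9, 3.8) before and (8.3, 2.7) after, so it travelled √(2.6² + 1.1²) ≈ 2.8 units.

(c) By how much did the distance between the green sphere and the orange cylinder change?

+1.6

They were about 1.7 units apart before and 3.3 after — 1.6 units further apart.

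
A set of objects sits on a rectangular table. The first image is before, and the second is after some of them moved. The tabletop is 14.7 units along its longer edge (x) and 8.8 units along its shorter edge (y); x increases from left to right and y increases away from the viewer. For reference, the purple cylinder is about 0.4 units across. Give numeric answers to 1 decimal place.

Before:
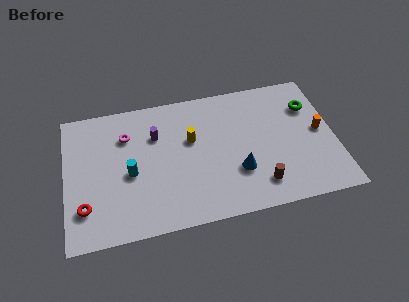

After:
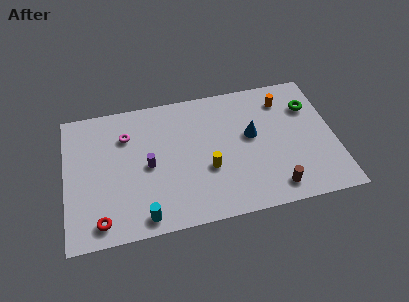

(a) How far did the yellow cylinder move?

2.2

The yellow cylinder was near (6.9, 5.4) before and (7.7, 3.3) after, so it travelled √(0.8² + 2.1²) ≈ 2.2 units.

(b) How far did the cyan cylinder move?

3.0

The cyan cylinder was near (3.5, 3.9) before and (4.1, 1.0) after, so it travelled √(0.6² + 2.9²) ≈ 3.0 units.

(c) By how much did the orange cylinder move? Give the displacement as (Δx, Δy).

(-1.8, 2.5)

The orange cylinder started near (13.9, 4.5) and ended near (12.1, 7.0).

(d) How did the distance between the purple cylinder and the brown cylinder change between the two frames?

+0.3

Before: roughly 7.0 units apart; after: 7.3. That's 0.3 units further apart.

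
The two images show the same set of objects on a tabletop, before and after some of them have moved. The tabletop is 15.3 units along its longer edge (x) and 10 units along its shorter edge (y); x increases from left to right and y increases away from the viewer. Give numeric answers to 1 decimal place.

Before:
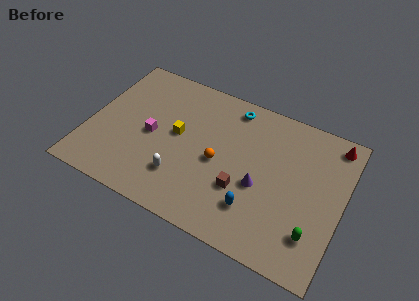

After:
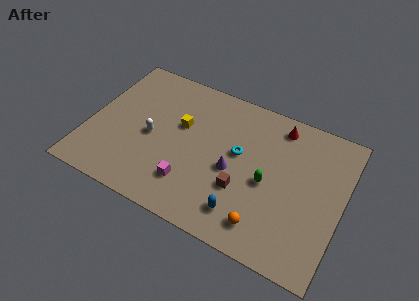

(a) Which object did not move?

the brown cube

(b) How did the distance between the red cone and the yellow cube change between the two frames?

-3.5

They were about 9.7 units apart before and 6.2 after — 3.5 units closer together.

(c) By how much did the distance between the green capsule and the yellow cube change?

-3.4

Before: roughly 9.1 units apart; after: 5.7. That's 3.4 units closer together.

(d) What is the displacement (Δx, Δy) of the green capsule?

(-3.0, 2.1)

From the two frames, the green capsule sits at roughly (13.9, 2.4) before and (10.9, 4.5) after.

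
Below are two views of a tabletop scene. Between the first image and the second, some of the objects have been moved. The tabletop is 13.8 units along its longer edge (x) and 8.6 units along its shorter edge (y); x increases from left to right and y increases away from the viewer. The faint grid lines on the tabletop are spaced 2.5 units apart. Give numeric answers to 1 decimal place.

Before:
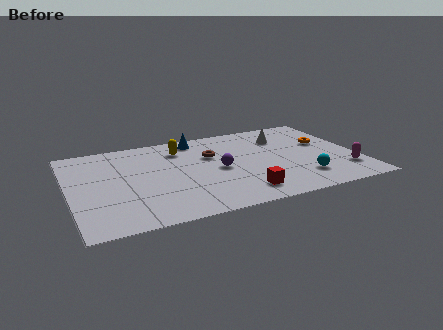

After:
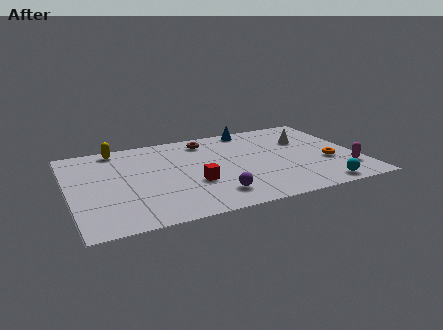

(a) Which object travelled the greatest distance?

the yellow capsule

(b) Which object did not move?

the magenta capsule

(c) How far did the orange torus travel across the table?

2.0

The orange torus was near (12.4, 5.2) before and (12.3, 3.2) after, so it travelled √(0.1² + 2.0²) ≈ 2.0 units.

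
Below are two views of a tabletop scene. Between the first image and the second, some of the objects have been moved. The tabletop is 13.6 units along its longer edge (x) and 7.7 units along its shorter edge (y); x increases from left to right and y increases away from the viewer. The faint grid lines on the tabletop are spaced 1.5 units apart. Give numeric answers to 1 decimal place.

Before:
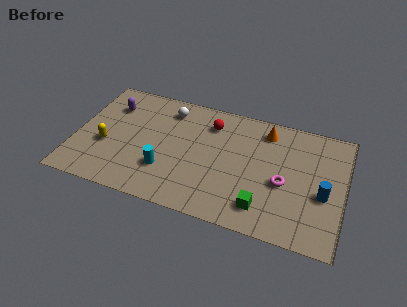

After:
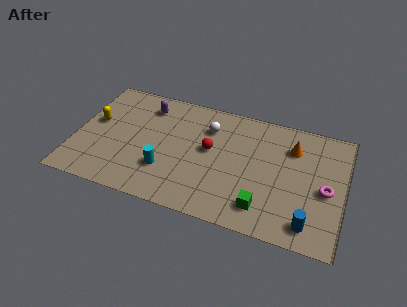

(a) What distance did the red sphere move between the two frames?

1.7

The red sphere was near (6.7, 6.0) before and (6.8, 4.3) after, so it travelled √(0.1² + 1.7²) ≈ 1.7 units.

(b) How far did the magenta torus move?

2.1

From (10.6, 3.3) to (12.7, 3.5), the magenta torus covered √(2.1² + 0.2²) ≈ 2.1 units.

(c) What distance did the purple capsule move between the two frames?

1.9

The purple capsule moved from about (1.6, 5.7) to (3.4, 6.2), a distance of √(1.8² + 0.5²) ≈ 1.9.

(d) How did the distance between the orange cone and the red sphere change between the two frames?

+1.5

Before: roughly 2.8 units apart; after: 4.3. That's 1.5 units further apart.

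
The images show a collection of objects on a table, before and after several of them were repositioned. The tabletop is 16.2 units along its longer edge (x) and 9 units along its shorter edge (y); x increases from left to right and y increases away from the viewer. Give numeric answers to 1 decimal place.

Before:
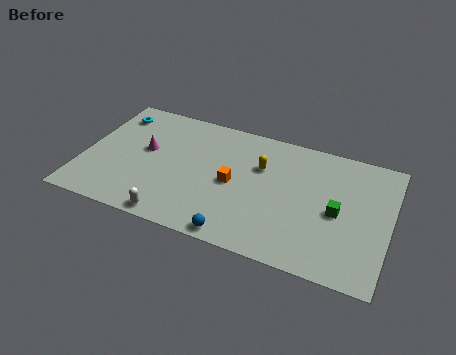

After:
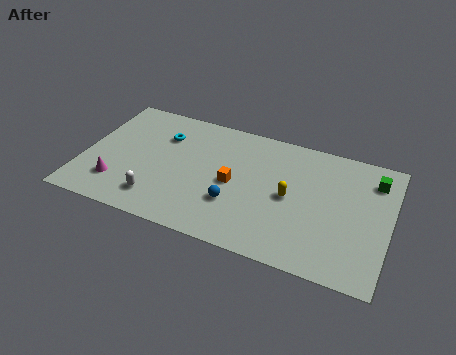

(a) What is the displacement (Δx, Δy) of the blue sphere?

(-0.4, 2.1)

The blue sphere was at about (8.6, 0.8) and moved to about (8.2, 2.9).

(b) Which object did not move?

the orange cube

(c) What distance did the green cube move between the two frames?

3.4

The green cube moved from about (13.5, 4.2) to (15.2, 7.1), a distance of √(1.7² + 2.9²) ≈ 3.4.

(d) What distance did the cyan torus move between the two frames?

2.9

From (1.2, 7.3) to (4.0, 6.5), the cyan torus covered √(2.8² + 0.8²) ≈ 2.9 units.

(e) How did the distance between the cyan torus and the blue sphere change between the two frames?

-4.3

They were about 9.8 units apart before and 5.5 after — 4.3 units closer together.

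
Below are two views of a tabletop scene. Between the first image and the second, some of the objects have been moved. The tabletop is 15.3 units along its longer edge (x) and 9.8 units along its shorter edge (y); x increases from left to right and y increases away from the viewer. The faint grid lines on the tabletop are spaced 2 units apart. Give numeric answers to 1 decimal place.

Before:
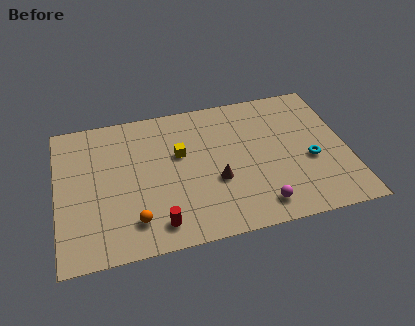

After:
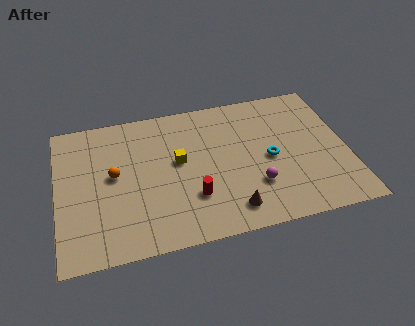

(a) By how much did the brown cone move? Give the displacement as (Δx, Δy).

(0.6, -2.1)

From the two frames, the brown cone sits at roughly (8.3, 3.7) before and (8.9, 1.6) after.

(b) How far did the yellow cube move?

0.5

From (6.5, 6.0) to (6.4, 5.5), the yellow cube covered √(0.1² + 0.5²) ≈ 0.5 units.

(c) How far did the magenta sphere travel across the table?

1.4

The magenta sphere moved from about (10.4, 1.5) to (10.3, 2.9), a distance of √(0.1² + 1.4²) ≈ 1.4.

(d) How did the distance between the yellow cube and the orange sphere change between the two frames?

-1.4

Before: roughly 4.8 units apart; after: 3.4. That's 1.4 units closer together.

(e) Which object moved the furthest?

the orange sphere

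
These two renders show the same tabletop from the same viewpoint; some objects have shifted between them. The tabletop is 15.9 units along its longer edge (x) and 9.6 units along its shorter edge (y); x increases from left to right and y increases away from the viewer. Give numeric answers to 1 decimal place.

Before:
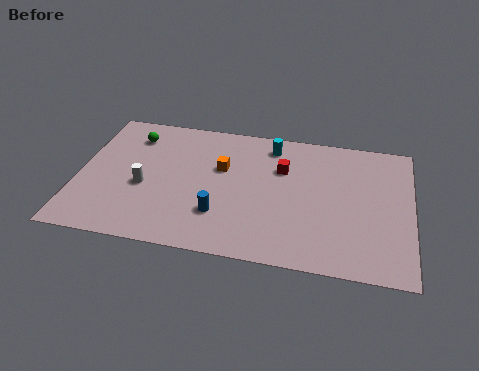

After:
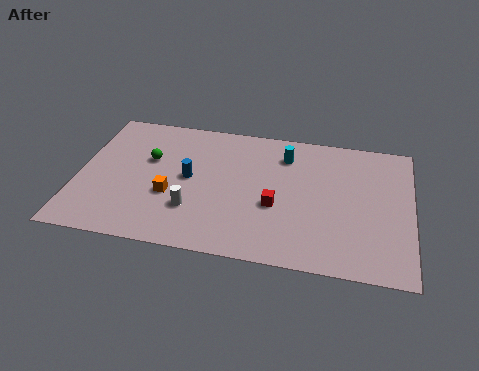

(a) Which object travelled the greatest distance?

the orange cube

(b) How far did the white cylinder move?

2.7

From (3.2, 4.0) to (5.6, 2.8), the white cylinder covered √(2.4² + 1.2²) ≈ 2.7 units.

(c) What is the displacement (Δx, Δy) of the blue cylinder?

(-1.6, 2.3)

The blue cylinder started near (6.9, 2.7) and ended near (5.3, 5.0).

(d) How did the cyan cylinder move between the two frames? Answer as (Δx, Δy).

(0.7, -0.6)

The cyan cylinder was at about (9.1, 8.1) and moved to about (9.8, 7.5).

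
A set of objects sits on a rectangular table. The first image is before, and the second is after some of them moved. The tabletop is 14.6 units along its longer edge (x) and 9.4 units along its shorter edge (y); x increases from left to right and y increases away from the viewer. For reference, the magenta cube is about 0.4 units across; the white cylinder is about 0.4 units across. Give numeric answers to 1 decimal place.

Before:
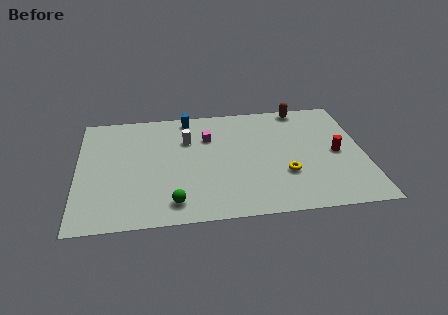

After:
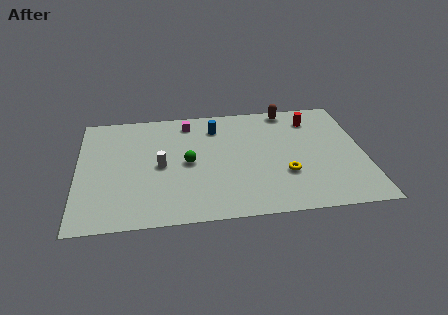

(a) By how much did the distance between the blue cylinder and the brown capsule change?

-1.9

The distance was about 5.9 in the first image and 4.0 in the second, so they moved 1.9 units closer together.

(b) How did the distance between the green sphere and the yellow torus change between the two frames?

-0.8

The distance was about 5.9 in the first image and 5.1 in the second, so they moved 0.8 units closer together.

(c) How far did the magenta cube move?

1.7

The magenta cube moved from about (6.7, 6.6) to (5.7, 8.0), a distance of √(1.0² + 1.4²) ≈ 1.7.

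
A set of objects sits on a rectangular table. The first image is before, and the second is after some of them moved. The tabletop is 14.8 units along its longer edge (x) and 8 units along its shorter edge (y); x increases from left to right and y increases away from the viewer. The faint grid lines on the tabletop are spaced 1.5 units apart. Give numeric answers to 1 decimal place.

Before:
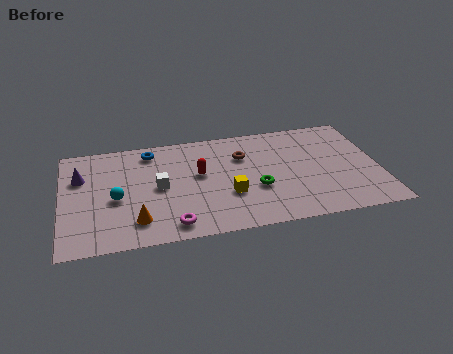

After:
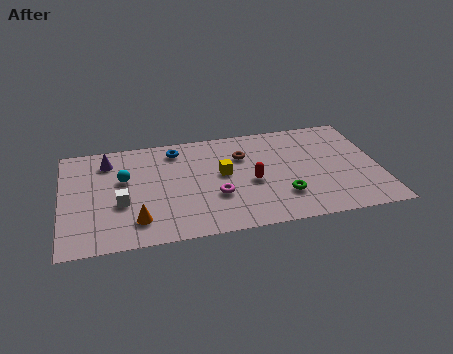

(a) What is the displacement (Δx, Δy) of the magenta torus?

(2.1, 1.7)

The magenta torus was at about (5.0, 1.1) and moved to about (7.1, 2.8).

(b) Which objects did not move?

the orange cone and the brown torus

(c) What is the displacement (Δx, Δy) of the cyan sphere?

(0.4, 1.4)

The cyan sphere was at about (2.5, 3.5) and moved to about (2.9, 4.9).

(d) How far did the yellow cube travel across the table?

1.6

From (7.7, 2.8) to (7.5, 4.4), the yellow cube covered √(0.2² + 1.6²) ≈ 1.6 units.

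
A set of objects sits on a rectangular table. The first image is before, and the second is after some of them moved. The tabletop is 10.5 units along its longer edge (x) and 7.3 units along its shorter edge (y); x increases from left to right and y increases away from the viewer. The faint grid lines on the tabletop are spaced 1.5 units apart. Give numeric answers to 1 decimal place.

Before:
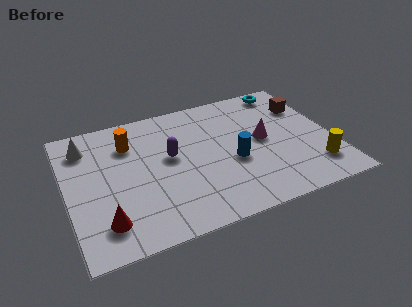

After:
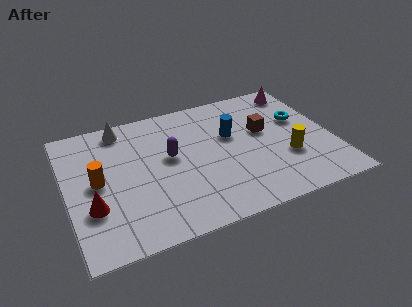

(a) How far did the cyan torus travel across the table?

2.0

The cyan torus was near (9.1, 6.5) before and (9.4, 4.5) after, so it travelled √(0.3² + 2.0²) ≈ 2.0 units.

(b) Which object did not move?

the purple capsule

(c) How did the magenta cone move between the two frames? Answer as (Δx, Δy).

(1.8, 2.5)

From the two frames, the magenta cone sits at roughly (7.8, 3.8) before and (9.6, 6.3) after.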